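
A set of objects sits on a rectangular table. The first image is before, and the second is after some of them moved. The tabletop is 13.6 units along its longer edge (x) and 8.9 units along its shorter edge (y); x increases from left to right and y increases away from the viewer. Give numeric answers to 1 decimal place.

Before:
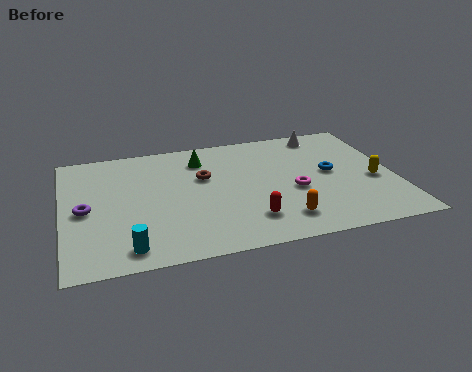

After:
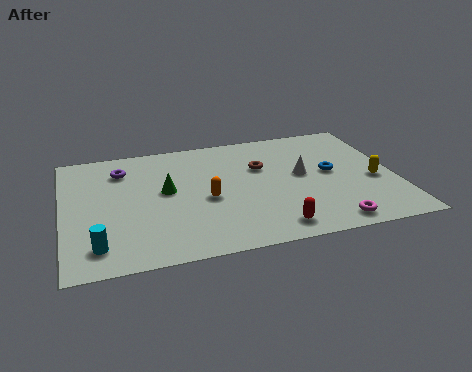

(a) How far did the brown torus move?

2.4

The brown torus moved from about (5.8, 5.6) to (8.2, 5.8), a distance of √(2.4² + 0.2²) ≈ 2.4.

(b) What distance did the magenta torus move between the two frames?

3.0

From (9.4, 3.7) to (10.6, 1.0), the magenta torus covered √(1.2² + 2.7²) ≈ 3.0 units.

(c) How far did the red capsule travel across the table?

1.2

The red capsule was near (7.4, 2.0) before and (8.3, 1.2) after, so it travelled √(0.9² + 0.8²) ≈ 1.2 units.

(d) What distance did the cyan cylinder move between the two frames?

1.3

From (2.5, 1.2) to (1.3, 1.6), the cyan cylinder covered √(1.2² + 0.4²) ≈ 1.3 units.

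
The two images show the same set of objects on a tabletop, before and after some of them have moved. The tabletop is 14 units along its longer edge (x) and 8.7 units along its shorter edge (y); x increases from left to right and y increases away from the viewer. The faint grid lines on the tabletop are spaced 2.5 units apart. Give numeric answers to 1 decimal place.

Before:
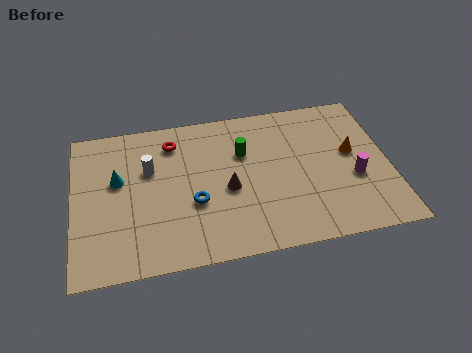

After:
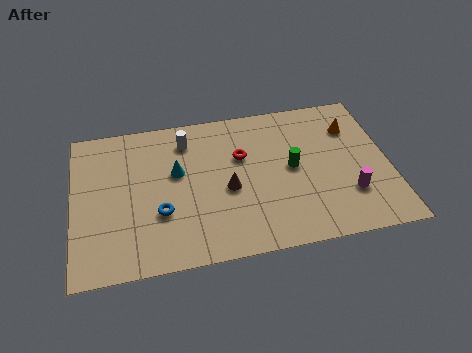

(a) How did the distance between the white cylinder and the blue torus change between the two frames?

+1.2

Before: roughly 3.0 units apart; after: 4.2. That's 1.2 units further apart.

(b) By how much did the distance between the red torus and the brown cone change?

-2.0

They were about 3.9 units apart before and 1.9 after — 2.0 units closer together.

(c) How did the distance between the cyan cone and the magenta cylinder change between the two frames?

-2.6

The distance was about 10.6 in the first image and 8.0 in the second, so they moved 2.6 units closer together.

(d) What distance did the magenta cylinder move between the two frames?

0.9

The magenta cylinder was near (12.4, 3.4) before and (12.1, 2.5) after, so it travelled √(0.3² + 0.9²) ≈ 0.9 units.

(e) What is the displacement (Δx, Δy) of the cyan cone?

(2.6, 0.0)

The cyan cone started near (2.0, 5.2) and ended near (4.6, 5.2).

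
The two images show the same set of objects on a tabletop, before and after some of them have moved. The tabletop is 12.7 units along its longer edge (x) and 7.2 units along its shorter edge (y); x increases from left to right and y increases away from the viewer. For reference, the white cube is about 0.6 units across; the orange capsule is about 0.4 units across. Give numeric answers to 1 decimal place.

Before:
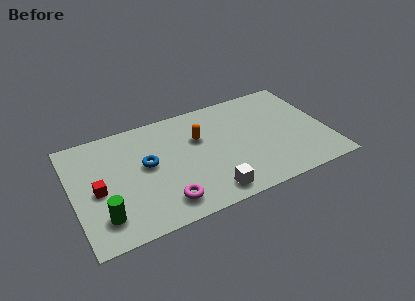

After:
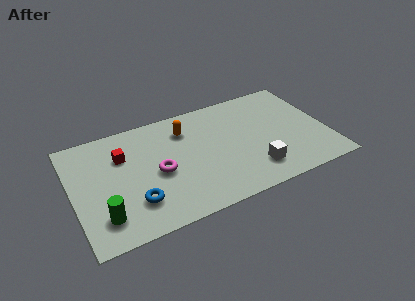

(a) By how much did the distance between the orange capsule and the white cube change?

+1.2

Before: roughly 3.7 units apart; after: 4.9. That's 1.2 units further apart.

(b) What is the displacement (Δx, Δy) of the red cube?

(1.4, 1.7)

From the two frames, the red cube sits at roughly (1.2, 3.3) before and (2.6, 5.0) after.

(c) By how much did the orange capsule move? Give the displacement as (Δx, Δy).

(-0.6, 0.8)

From the two frames, the orange capsule sits at roughly (6.4, 4.7) before and (5.8, 5.5) after.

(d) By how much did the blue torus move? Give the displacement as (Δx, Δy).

(-0.8, -2.1)

The blue torus started near (3.7, 4.0) and ended near (2.9, 1.9).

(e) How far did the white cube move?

2.4

From (6.5, 1.0) to (8.8, 1.6), the white cube covered √(2.3² + 0.6²) ≈ 2.4 units.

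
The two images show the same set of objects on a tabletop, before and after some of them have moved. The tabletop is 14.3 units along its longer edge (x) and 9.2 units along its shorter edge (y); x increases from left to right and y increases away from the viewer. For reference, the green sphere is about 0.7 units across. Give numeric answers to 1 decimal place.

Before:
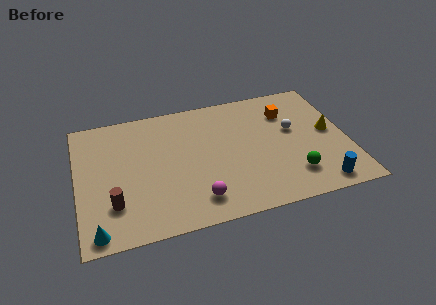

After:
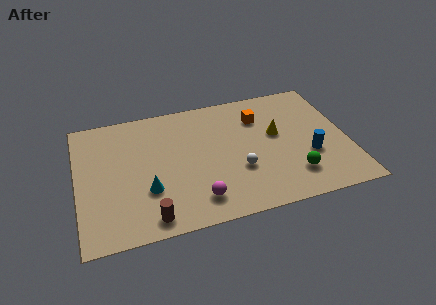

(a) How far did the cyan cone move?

3.4

From (0.9, 0.9) to (3.6, 3.0), the cyan cone covered √(2.7² + 2.1²) ≈ 3.4 units.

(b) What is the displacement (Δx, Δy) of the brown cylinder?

(1.8, -1.4)

The brown cylinder was at about (1.8, 2.5) and moved to about (3.6, 1.1).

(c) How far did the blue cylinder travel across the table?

2.2

The blue cylinder was near (12.5, 1.1) before and (12.2, 3.3) after, so it travelled √(0.3² + 2.2²) ≈ 2.2 units.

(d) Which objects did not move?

the green sphere and the magenta sphere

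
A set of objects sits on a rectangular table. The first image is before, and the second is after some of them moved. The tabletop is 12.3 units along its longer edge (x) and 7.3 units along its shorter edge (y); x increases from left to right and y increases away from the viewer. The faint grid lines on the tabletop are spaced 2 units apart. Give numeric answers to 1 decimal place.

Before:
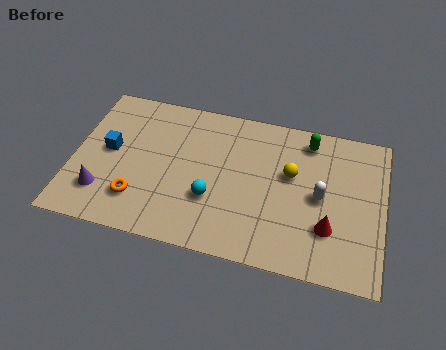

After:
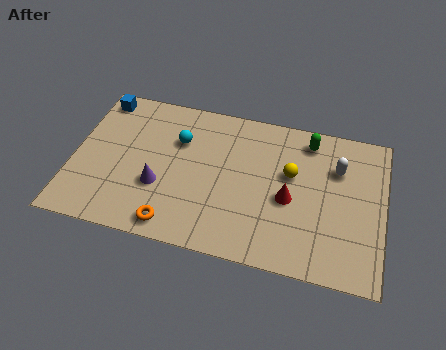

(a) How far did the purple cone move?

2.3

The purple cone was near (1.3, 1.8) before and (3.5, 2.6) after, so it travelled √(2.2² + 0.8²) ≈ 2.3 units.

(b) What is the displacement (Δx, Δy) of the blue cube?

(-0.6, 2.5)

The blue cube started near (1.4, 3.9) and ended near (0.8, 6.4).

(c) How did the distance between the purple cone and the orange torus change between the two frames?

+0.4

They were about 1.4 units apart before and 1.8 after — 0.4 units further apart.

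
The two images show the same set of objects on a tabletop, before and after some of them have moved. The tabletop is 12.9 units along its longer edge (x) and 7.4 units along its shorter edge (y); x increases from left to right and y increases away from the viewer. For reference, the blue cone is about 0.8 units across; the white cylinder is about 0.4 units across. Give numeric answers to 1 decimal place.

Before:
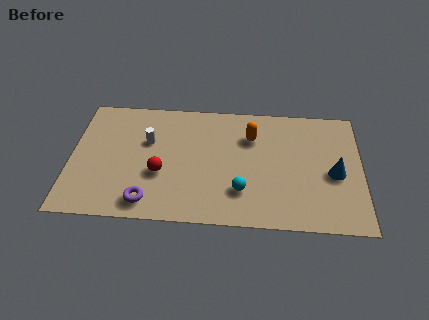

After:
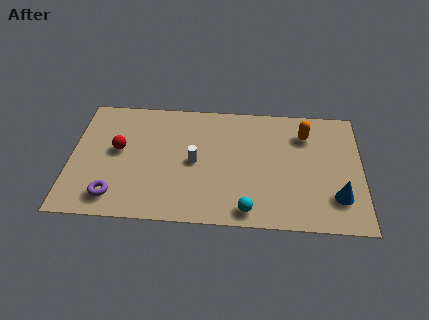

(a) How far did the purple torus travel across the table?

1.5

From (3.5, 1.1) to (2.0, 1.3), the purple torus covered √(1.5² + 0.2²) ≈ 1.5 units.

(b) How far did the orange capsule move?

2.4

The orange capsule was near (8.0, 5.3) before and (10.4, 5.6) after, so it travelled √(2.4² + 0.3²) ≈ 2.4 units.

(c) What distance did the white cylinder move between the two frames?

2.4

The white cylinder was near (3.4, 4.7) before and (5.5, 3.6) after, so it travelled √(2.1² + 1.1²) ≈ 2.4 units.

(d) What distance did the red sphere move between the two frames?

2.3

The red sphere moved from about (4.0, 2.8) to (2.1, 4.1), a distance of √(1.9² + 1.3²) ≈ 2.3.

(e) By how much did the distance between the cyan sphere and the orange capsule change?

+2.0

They were about 3.3 units apart before and 5.3 after — 2.0 units further apart.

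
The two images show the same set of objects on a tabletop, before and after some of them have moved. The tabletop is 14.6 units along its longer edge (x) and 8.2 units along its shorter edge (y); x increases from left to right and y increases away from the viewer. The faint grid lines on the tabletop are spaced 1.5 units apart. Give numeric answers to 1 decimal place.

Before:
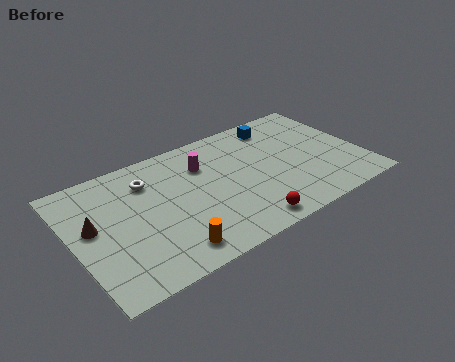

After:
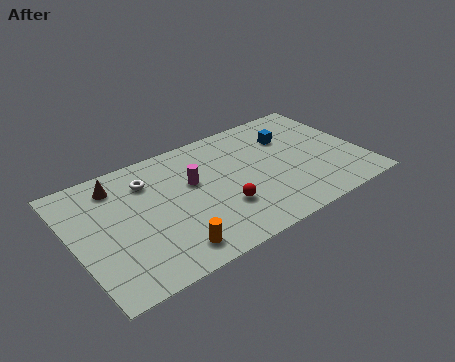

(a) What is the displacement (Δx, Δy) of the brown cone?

(1.5, 2.1)

The brown cone started near (1.0, 4.6) and ended near (2.5, 6.7).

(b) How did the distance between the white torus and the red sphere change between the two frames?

-1.8

The distance was about 6.6 in the first image and 4.8 in the second, so they moved 1.8 units closer together.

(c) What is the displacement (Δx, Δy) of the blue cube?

(0.4, -1.1)

The blue cube started near (10.9, 6.9) and ended near (11.3, 5.8).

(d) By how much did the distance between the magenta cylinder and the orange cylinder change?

-1.1

They were about 5.2 units apart before and 4.1 after — 1.1 units closer together.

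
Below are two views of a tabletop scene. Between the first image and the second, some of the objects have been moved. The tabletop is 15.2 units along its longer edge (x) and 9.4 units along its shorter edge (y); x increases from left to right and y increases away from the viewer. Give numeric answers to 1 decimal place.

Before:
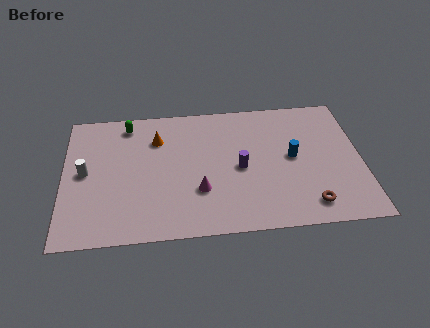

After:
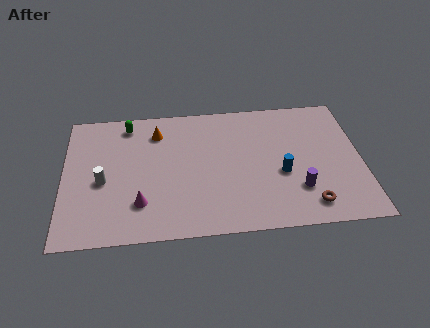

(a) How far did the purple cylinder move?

3.4

The purple cylinder moved from about (9.0, 4.4) to (11.9, 2.6), a distance of √(2.9² + 1.8²) ≈ 3.4.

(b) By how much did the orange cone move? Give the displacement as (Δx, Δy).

(0.0, 0.5)

The orange cone was at about (4.8, 6.9) and moved to about (4.8, 7.4).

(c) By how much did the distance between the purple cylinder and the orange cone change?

+3.7

They were about 4.9 units apart before and 8.6 after — 3.7 units further apart.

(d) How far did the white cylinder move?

1.1

From (1.1, 4.8) to (2.0, 4.1), the white cylinder covered √(0.9² + 0.7²) ≈ 1.1 units.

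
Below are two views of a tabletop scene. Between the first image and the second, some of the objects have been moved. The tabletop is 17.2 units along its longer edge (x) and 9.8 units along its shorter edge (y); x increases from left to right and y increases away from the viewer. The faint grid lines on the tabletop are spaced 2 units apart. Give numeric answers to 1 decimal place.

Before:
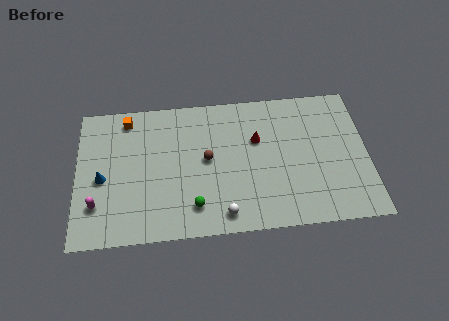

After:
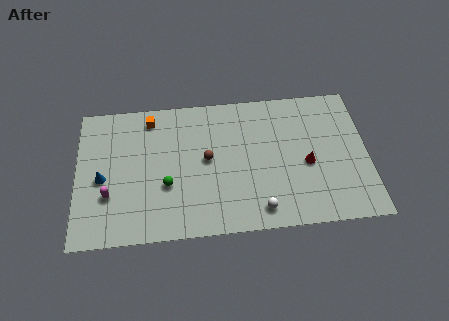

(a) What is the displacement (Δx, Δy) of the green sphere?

(-1.6, 1.6)

The green sphere was at about (6.9, 2.0) and moved to about (5.3, 3.6).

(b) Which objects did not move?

the brown sphere and the blue cone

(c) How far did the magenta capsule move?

0.9

From (1.2, 2.6) to (1.9, 3.2), the magenta capsule covered √(0.7² + 0.6²) ≈ 0.9 units.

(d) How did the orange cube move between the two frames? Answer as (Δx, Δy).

(1.4, -0.1)

From the two frames, the orange cube sits at roughly (3.0, 8.5) before and (4.4, 8.4) after.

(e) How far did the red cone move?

3.5

The red cone moved from about (10.7, 6.3) to (13.6, 4.3), a distance of √(2.9² + 2.0²) ≈ 3.5.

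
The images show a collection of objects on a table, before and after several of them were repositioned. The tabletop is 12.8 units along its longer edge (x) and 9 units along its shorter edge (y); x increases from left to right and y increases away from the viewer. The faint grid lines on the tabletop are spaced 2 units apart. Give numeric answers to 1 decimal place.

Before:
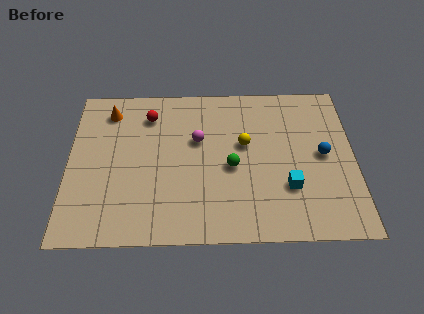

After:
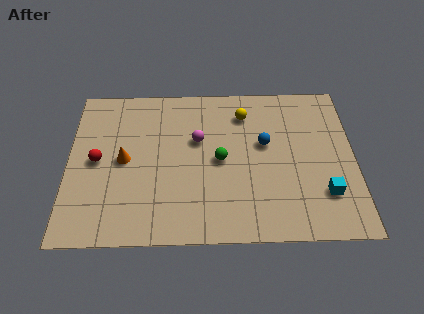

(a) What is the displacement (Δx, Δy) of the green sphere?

(-0.5, 0.4)

From the two frames, the green sphere sits at roughly (7.3, 4.0) before and (6.8, 4.4) after.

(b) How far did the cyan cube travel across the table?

1.6

From (9.8, 2.8) to (11.4, 2.4), the cyan cube covered √(1.6² + 0.4²) ≈ 1.6 units.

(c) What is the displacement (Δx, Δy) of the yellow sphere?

(0.0, 1.8)

From the two frames, the yellow sphere sits at roughly (7.9, 5.3) before and (7.9, 7.1) after.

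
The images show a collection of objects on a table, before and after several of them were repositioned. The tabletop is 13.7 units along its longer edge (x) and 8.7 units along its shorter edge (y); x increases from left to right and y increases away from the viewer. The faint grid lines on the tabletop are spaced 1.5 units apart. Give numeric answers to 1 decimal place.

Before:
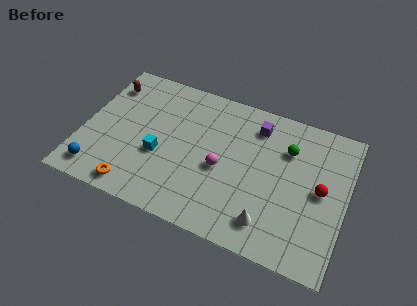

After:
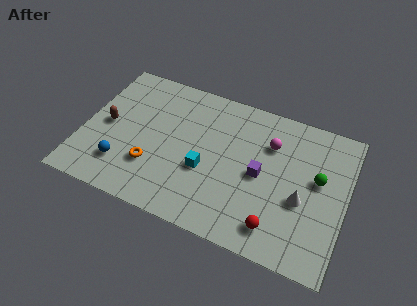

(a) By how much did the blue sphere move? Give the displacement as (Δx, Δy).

(1.2, 0.8)

The blue sphere started near (1.1, 1.3) and ended near (2.3, 2.1).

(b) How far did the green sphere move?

2.1

The green sphere was near (10.5, 6.2) before and (12.2, 5.0) after, so it travelled √(1.7² + 1.2²) ≈ 2.1 units.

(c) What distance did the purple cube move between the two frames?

2.8

The purple cube moved from about (8.8, 7.0) to (9.3, 4.2), a distance of √(0.5² + 2.8²) ≈ 2.8.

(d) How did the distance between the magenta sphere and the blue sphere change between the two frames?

+1.7

They were about 6.7 units apart before and 8.4 after — 1.7 units further apart.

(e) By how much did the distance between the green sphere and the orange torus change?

-0.3

The distance was about 9.0 in the first image and 8.7 in the second, so they moved 0.3 units closer together.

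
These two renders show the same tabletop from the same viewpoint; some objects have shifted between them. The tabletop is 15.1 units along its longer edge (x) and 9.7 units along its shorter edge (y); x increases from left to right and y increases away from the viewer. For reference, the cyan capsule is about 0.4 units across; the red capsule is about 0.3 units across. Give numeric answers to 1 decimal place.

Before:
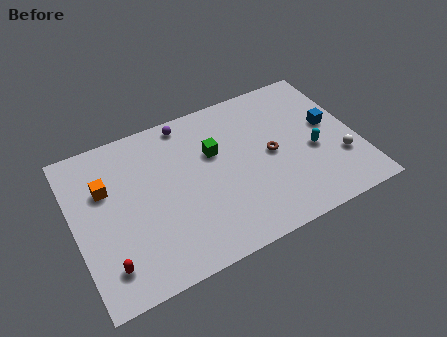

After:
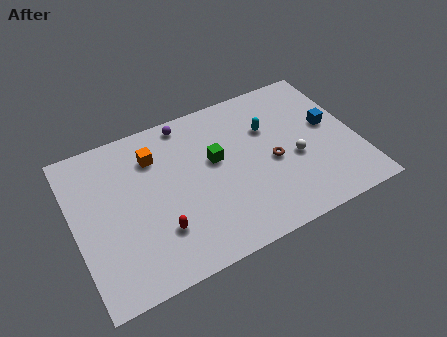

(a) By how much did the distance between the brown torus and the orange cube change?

-2.1

Before: roughly 8.8 units apart; after: 6.7. That's 2.1 units closer together.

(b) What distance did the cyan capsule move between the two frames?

3.2

The cyan capsule was near (12.7, 4.1) before and (10.6, 6.5) after, so it travelled √(2.1² + 2.4²) ≈ 3.2 units.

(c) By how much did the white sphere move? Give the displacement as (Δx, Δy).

(-2.3, 1.0)

The white sphere was at about (14.0, 3.0) and moved to about (11.7, 4.0).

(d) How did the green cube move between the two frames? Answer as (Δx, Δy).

(0.0, -0.5)

From the two frames, the green cube sits at roughly (7.6, 6.2) before and (7.6, 5.7) after.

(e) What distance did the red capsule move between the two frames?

2.9

The red capsule was near (1.4, 1.9) before and (4.2, 2.7) after, so it travelled √(2.8² + 0.8²) ≈ 2.9 units.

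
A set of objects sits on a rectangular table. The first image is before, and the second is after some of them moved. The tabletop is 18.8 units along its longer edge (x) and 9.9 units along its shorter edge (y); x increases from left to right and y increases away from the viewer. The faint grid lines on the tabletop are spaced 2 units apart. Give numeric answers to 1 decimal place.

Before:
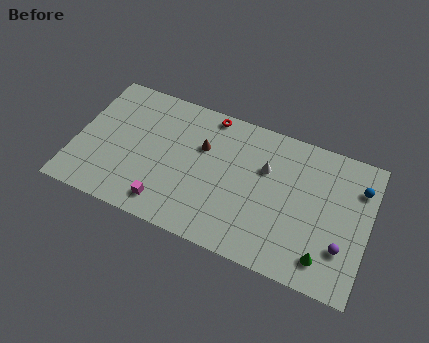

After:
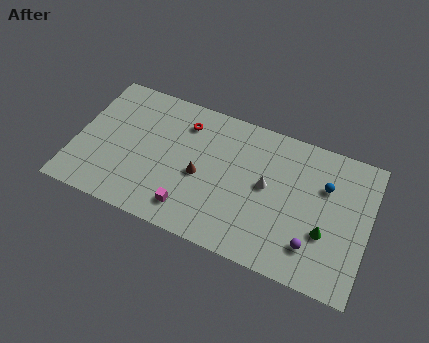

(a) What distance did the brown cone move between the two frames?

2.1

The brown cone moved from about (8.0, 6.5) to (8.1, 4.4), a distance of √(0.1² + 2.1²) ≈ 2.1.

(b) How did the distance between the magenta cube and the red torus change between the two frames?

-1.6

The distance was about 7.7 in the first image and 6.1 in the second, so they moved 1.6 units closer together.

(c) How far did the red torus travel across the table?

1.9

The red torus was near (8.2, 9.0) before and (6.7, 7.8) after, so it travelled √(1.5² + 1.2²) ≈ 1.9 units.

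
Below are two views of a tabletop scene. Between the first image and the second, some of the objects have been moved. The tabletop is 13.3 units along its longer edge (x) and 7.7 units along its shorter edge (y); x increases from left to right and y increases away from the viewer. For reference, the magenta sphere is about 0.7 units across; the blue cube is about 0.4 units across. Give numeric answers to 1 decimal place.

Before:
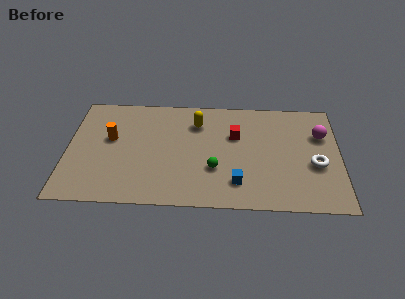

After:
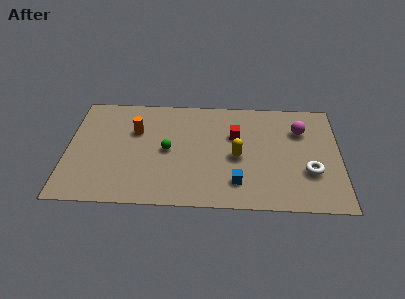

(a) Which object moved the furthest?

the yellow capsule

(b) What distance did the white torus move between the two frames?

0.6

The white torus moved from about (12.1, 3.1) to (11.8, 2.6), a distance of √(0.3² + 0.5²) ≈ 0.6.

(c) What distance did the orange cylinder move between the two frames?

1.3

The orange cylinder was near (2.1, 4.5) before and (3.3, 5.1) after, so it travelled √(1.2² + 0.6²) ≈ 1.3 units.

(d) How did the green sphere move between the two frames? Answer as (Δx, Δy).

(-2.3, 1.2)

The green sphere was at about (7.2, 2.6) and moved to about (4.9, 3.8).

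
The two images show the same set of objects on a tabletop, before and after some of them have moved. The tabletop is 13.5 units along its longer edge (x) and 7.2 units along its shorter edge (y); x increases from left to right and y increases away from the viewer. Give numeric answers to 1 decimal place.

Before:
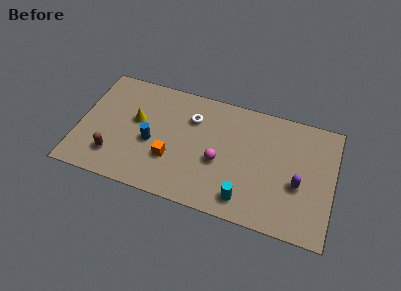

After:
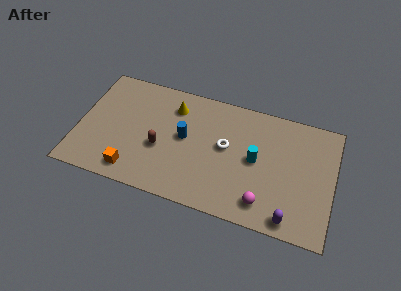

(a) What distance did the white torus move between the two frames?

2.2

From (5.9, 5.2) to (7.8, 4.0), the white torus covered √(1.9² + 1.2²) ≈ 2.2 units.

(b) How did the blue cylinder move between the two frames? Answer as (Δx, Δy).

(1.7, 0.8)

The blue cylinder started near (3.9, 3.1) and ended near (5.6, 3.9).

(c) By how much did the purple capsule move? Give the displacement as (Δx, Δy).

(-0.3, -2.1)

The purple capsule started near (11.7, 2.9) and ended near (11.4, 0.8).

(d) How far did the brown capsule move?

2.7

The brown capsule was near (2.0, 1.7) before and (4.4, 2.9) after, so it travelled √(2.4² + 1.2²) ≈ 2.7 units.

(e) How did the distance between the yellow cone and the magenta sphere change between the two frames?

+2.0

Before: roughly 4.7 units apart; after: 6.7. That's 2.0 units further apart.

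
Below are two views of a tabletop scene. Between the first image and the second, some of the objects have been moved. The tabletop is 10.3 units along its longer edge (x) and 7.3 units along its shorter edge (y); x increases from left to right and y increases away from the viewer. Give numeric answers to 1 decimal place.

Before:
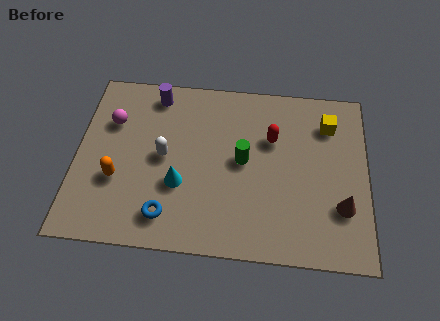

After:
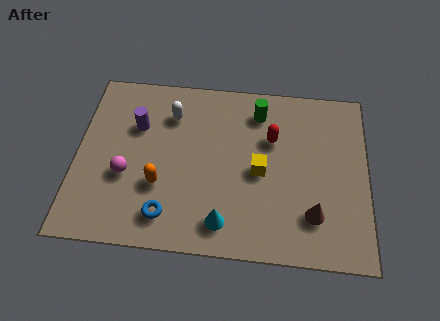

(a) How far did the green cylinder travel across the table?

2.2

The green cylinder was near (5.9, 3.8) before and (6.4, 5.9) after, so it travelled √(0.5² + 2.1²) ≈ 2.2 units.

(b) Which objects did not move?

the red capsule and the blue torus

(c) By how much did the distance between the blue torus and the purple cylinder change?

-1.2

The distance was about 5.0 in the first image and 3.8 in the second, so they moved 1.2 units closer together.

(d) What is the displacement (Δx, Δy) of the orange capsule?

(1.5, -0.1)

The orange capsule started near (1.5, 2.6) and ended near (3.0, 2.5).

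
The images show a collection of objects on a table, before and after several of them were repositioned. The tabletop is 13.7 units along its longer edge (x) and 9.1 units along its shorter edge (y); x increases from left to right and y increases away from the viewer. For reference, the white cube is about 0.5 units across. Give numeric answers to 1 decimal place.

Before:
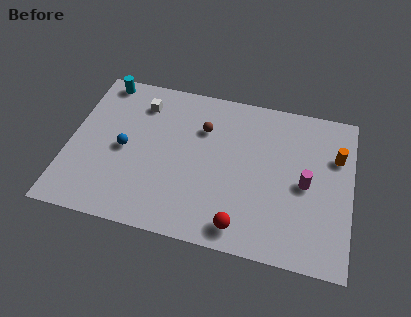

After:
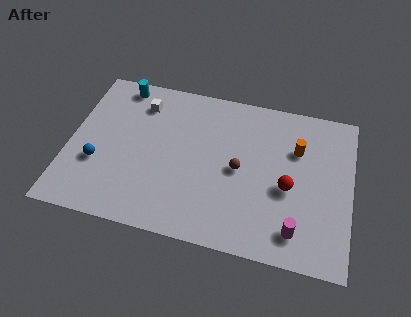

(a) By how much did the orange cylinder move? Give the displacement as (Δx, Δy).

(-1.9, 0.0)

The orange cylinder was at about (12.9, 6.2) and moved to about (11.0, 6.2).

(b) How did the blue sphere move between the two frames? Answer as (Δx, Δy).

(-1.2, -1.1)

From the two frames, the blue sphere sits at roughly (2.7, 4.3) before and (1.5, 3.2) after.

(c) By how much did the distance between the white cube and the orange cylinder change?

-1.9

They were about 9.7 units apart before and 7.8 after — 1.9 units closer together.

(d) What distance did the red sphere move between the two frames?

3.4

The red sphere moved from about (8.6, 1.2) to (10.7, 3.9), a distance of √(2.1² + 2.7²) ≈ 3.4.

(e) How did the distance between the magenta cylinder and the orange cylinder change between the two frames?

+2.2

They were about 2.4 units apart before and 4.6 after — 2.2 units further apart.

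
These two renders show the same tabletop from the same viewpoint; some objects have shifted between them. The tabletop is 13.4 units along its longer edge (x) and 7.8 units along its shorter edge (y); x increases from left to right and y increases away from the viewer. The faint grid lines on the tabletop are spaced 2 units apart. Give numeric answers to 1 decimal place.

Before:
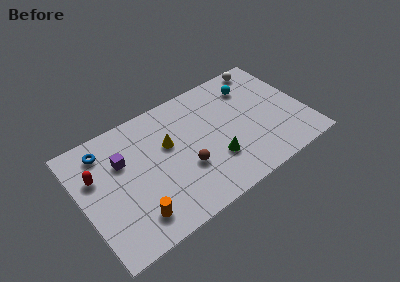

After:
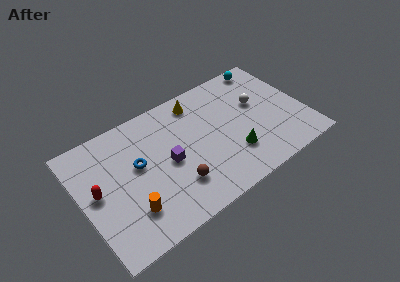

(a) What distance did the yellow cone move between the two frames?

2.8

The yellow cone was near (5.3, 4.8) before and (7.4, 6.6) after, so it travelled √(2.1² + 1.8²) ≈ 2.8 units.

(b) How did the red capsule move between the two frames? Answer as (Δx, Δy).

(-0.1, -1.0)

From the two frames, the red capsule sits at roughly (1.0, 5.1) before and (0.9, 4.1) after.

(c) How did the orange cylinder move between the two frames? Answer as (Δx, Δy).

(-0.2, 0.5)

The orange cylinder was at about (2.7, 1.5) and moved to about (2.5, 2.0).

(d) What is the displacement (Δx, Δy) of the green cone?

(1.1, -0.2)

The green cone was at about (7.7, 2.4) and moved to about (8.8, 2.2).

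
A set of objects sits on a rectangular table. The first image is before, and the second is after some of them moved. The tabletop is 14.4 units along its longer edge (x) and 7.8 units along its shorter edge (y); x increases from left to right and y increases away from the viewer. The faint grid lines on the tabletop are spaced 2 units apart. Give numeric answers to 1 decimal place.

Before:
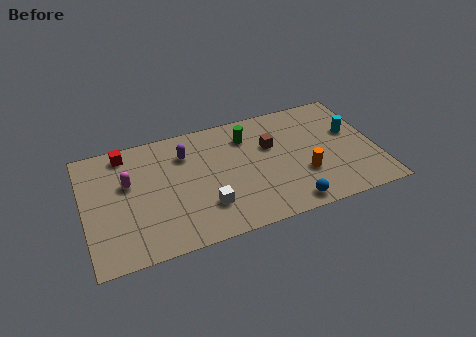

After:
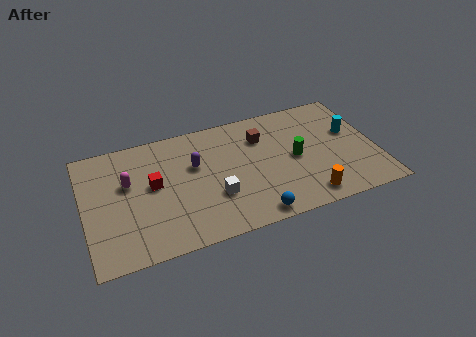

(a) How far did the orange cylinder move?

1.5

From (10.7, 2.6) to (10.7, 1.1), the orange cylinder covered √(0.0² + 1.5²) ≈ 1.5 units.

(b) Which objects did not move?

the cyan cylinder and the magenta capsule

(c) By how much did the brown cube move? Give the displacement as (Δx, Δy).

(-0.4, 0.7)

From the two frames, the brown cube sits at roughly (9.3, 5.0) before and (8.9, 5.7) after.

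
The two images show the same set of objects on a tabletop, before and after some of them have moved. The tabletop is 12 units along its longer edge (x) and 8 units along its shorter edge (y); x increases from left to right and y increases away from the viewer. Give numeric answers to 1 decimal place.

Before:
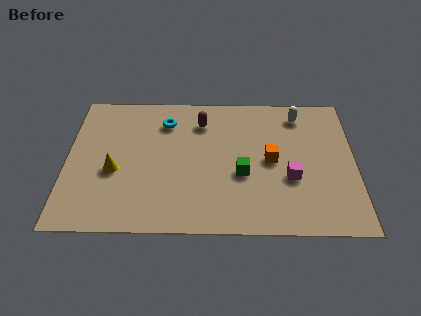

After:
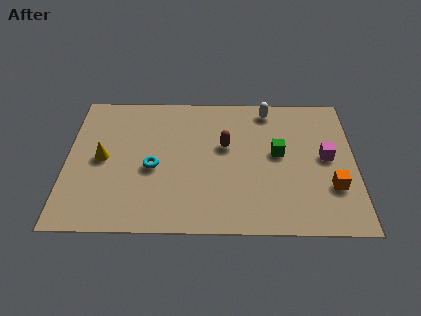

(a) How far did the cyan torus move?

2.7

From (4.1, 6.2) to (3.6, 3.5), the cyan torus covered √(0.5² + 2.7²) ≈ 2.7 units.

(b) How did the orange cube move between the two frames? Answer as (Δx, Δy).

(2.5, -1.5)

The orange cube was at about (8.5, 4.0) and moved to about (11.0, 2.5).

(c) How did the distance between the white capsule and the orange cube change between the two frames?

+2.2

The distance was about 3.0 in the first image and 5.2 in the second, so they moved 2.2 units further apart.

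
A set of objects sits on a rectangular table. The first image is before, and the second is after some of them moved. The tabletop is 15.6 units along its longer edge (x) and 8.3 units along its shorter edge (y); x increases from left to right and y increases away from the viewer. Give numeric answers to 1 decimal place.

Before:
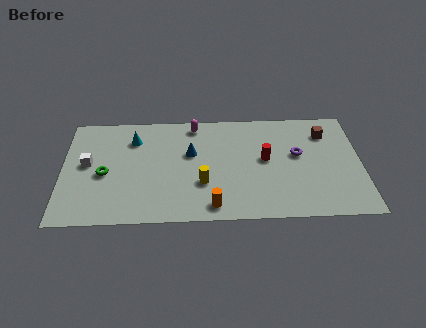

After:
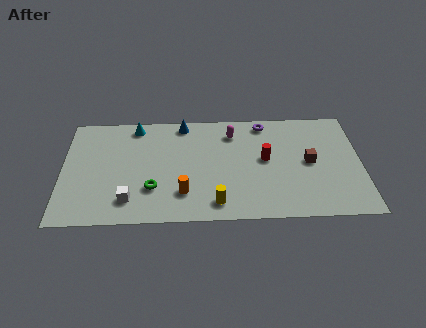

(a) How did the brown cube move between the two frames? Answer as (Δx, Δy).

(-0.9, -2.2)

From the two frames, the brown cube sits at roughly (13.8, 6.4) before and (12.9, 4.2) after.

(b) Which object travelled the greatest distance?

the white cube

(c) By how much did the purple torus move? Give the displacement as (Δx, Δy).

(-1.7, 2.5)

The purple torus started near (12.3, 4.8) and ended near (10.6, 7.3).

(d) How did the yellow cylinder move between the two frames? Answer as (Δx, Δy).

(0.7, -1.5)

The yellow cylinder was at about (7.3, 2.8) and moved to about (8.0, 1.3).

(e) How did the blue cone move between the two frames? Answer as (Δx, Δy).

(-0.4, 2.3)

The blue cone was at about (6.7, 5.1) and moved to about (6.3, 7.4).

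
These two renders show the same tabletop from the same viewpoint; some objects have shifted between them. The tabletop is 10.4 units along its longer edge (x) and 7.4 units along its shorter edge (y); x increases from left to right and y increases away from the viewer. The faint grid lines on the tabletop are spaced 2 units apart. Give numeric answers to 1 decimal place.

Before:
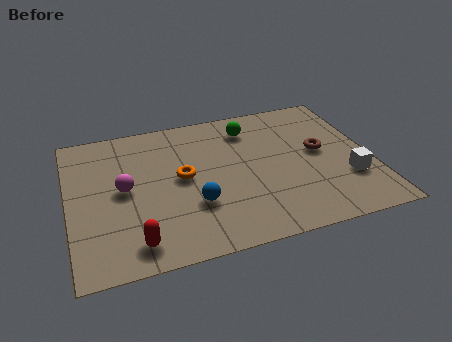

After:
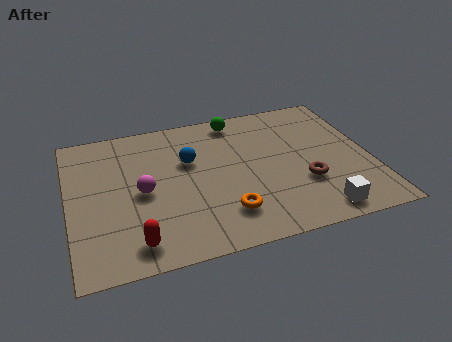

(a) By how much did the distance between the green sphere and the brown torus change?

+1.5

They were about 3.0 units apart before and 4.5 after — 1.5 units further apart.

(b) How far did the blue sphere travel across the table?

2.3

From (4.2, 2.4) to (4.2, 4.7), the blue sphere covered √(0.0² + 2.3²) ≈ 2.3 units.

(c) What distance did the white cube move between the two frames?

1.8

The white cube moved from about (9.5, 2.3) to (8.3, 0.9), a distance of √(1.2² + 1.4²) ≈ 1.8.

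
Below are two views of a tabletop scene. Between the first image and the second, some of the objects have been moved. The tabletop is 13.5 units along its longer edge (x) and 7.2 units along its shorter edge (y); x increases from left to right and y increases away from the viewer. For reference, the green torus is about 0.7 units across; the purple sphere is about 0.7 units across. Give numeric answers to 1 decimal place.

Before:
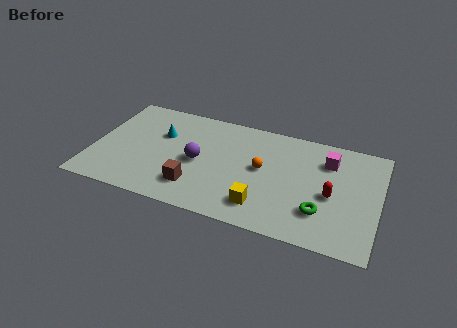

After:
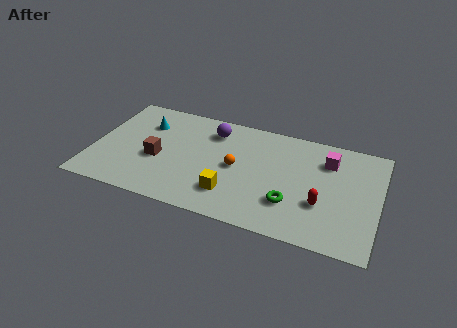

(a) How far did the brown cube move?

2.3

From (5.0, 1.7) to (3.1, 3.0), the brown cube covered √(1.9² + 1.3²) ≈ 2.3 units.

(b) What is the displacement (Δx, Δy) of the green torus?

(-1.4, 0.1)

The green torus was at about (10.9, 2.0) and moved to about (9.5, 2.1).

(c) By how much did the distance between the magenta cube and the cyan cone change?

+0.8

The distance was about 7.9 in the first image and 8.7 in the second, so they moved 0.8 units further apart.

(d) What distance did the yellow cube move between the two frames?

1.5

The yellow cube was near (8.2, 1.5) before and (6.7, 1.8) after, so it travelled √(1.5² + 0.3²) ≈ 1.5 units.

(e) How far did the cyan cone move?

0.9

The cyan cone was near (3.1, 4.7) before and (2.3, 5.2) after, so it travelled √(0.8² + 0.5²) ≈ 0.9 units.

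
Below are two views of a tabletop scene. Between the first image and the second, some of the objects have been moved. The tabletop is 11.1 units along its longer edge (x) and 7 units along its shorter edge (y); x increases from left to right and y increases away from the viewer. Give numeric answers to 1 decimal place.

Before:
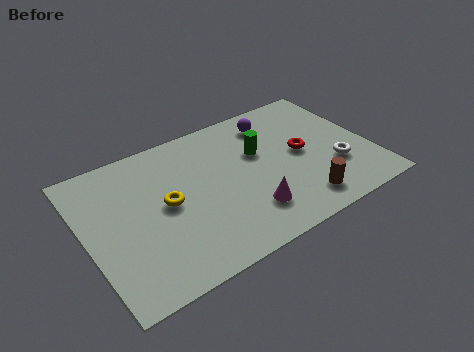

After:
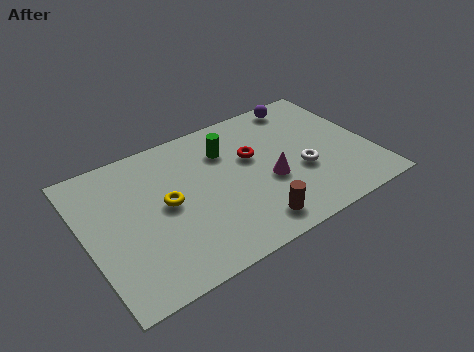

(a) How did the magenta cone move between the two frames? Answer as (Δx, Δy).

(1.0, 1.1)

The magenta cone was at about (6.0, 1.7) and moved to about (7.0, 2.8).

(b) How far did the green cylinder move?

1.4

The green cylinder moved from about (6.9, 4.4) to (5.7, 5.1), a distance of √(1.2² + 0.7²) ≈ 1.4.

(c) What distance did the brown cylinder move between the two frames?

2.0

From (8.0, 1.2) to (6.0, 1.1), the brown cylinder covered √(2.0² + 0.1²) ≈ 2.0 units.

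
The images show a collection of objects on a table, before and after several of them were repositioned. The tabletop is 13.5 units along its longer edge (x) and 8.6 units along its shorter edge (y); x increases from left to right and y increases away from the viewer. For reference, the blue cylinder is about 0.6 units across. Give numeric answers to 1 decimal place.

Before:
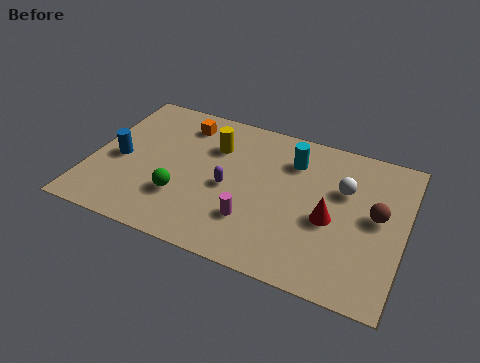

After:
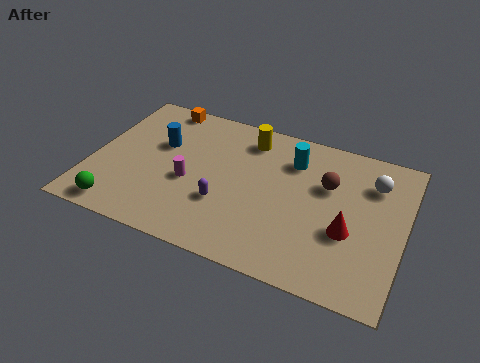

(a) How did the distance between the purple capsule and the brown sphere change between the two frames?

-1.3

Before: roughly 6.3 units apart; after: 5.0. That's 1.3 units closer together.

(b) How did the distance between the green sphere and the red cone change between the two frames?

+3.5

Before: roughly 6.4 units apart; after: 9.9. That's 3.5 units further apart.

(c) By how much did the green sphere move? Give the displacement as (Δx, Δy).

(-2.5, -1.6)

The green sphere started near (4.1, 2.6) and ended near (1.6, 1.0).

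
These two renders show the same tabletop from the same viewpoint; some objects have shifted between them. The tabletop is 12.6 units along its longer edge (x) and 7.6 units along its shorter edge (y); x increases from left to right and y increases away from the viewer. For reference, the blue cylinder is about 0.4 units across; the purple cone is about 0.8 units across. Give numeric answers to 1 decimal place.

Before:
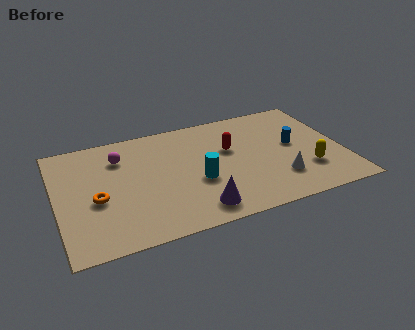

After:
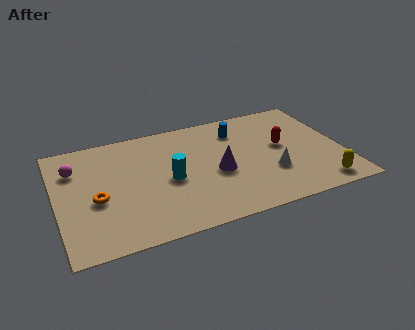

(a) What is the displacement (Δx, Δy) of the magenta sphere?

(-2.0, -0.2)

The magenta sphere started near (2.9, 5.7) and ended near (0.9, 5.5).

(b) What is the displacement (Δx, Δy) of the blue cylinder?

(-2.3, 1.8)

The blue cylinder was at about (10.5, 4.1) and moved to about (8.2, 5.9).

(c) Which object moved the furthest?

the blue cylinder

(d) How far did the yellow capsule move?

1.3

The yellow capsule was near (10.9, 2.2) before and (11.3, 1.0) after, so it travelled √(0.4² + 1.2²) ≈ 1.3 units.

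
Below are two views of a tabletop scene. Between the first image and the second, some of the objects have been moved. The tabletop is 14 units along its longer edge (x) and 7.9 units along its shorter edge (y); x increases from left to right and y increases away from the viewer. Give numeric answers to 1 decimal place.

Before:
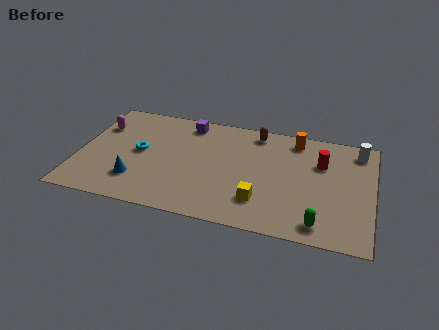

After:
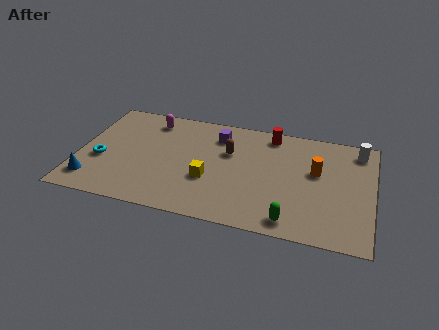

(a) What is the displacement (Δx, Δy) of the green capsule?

(-1.3, -0.1)

From the two frames, the green capsule sits at roughly (11.6, 1.1) before and (10.3, 1.0) after.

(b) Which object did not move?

the white cylinder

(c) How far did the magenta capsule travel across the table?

2.6

The magenta capsule was near (0.8, 5.6) before and (3.2, 6.6) after, so it travelled √(2.4² + 1.0²) ≈ 2.6 units.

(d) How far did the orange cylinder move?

2.4

From (10.2, 6.8) to (11.3, 4.7), the orange cylinder covered √(1.1² + 2.1²) ≈ 2.4 units.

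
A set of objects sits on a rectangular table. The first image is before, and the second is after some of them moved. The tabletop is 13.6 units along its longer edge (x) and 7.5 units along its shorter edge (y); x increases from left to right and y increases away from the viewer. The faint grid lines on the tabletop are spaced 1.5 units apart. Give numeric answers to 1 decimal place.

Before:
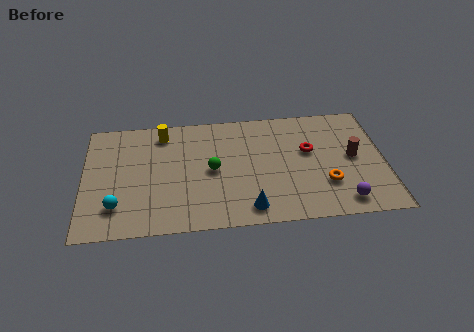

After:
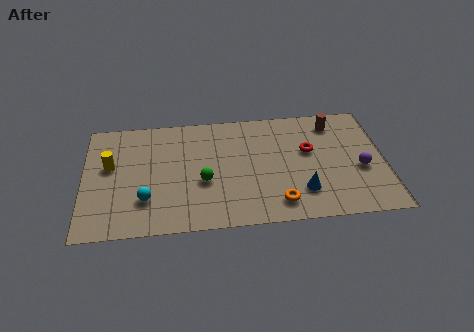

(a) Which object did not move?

the red torus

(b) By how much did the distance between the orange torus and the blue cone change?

-2.4

They were about 3.7 units apart before and 1.3 after — 2.4 units closer together.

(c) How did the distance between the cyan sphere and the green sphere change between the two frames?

-1.9

Before: roughly 4.7 units apart; after: 2.8. That's 1.9 units closer together.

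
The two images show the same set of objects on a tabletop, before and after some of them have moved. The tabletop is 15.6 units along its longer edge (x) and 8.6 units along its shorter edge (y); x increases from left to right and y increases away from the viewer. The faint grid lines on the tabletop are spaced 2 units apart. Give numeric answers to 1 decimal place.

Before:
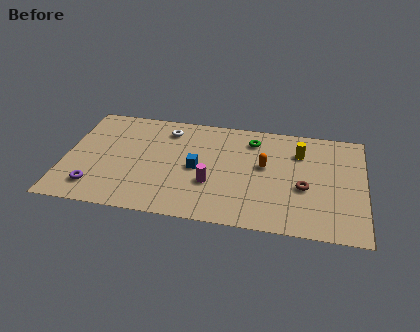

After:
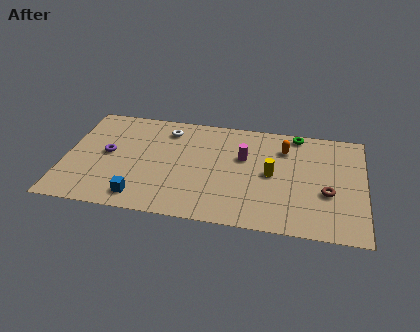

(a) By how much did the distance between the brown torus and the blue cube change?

+4.2

They were about 5.6 units apart before and 9.8 after — 4.2 units further apart.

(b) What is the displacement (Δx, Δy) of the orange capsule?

(1.0, 1.6)

The orange capsule was at about (10.4, 4.9) and moved to about (11.4, 6.5).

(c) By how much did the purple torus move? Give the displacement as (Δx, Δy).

(0.5, 2.8)

The purple torus was at about (1.7, 1.7) and moved to about (2.2, 4.5).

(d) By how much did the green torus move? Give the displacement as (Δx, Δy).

(2.3, 0.9)

From the two frames, the green torus sits at roughly (9.7, 6.9) before and (12.0, 7.8) after.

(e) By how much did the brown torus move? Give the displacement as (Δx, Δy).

(1.2, -0.2)

The brown torus started near (12.5, 3.5) and ended near (13.7, 3.3).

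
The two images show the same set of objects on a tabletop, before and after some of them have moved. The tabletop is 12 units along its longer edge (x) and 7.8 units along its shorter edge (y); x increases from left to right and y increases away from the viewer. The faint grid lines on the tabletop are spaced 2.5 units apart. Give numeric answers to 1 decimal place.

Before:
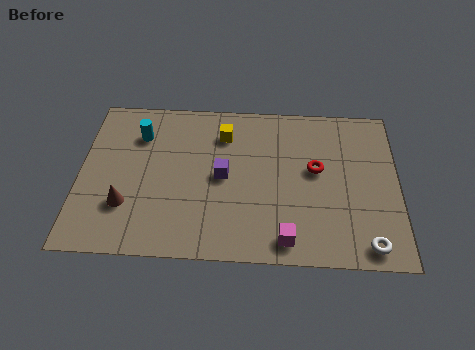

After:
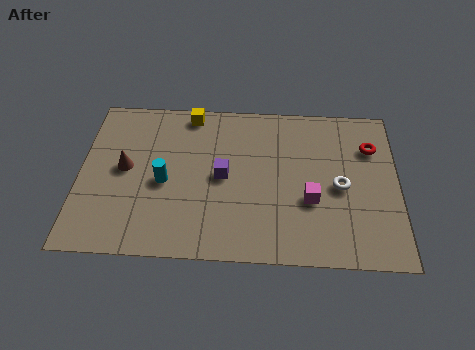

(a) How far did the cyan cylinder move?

2.5

From (2.2, 5.8) to (3.2, 3.5), the cyan cylinder covered √(1.0² + 2.3²) ≈ 2.5 units.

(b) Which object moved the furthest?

the white torus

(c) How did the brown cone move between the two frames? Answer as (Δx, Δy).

(-0.1, 1.8)

The brown cone started near (1.8, 2.3) and ended near (1.7, 4.1).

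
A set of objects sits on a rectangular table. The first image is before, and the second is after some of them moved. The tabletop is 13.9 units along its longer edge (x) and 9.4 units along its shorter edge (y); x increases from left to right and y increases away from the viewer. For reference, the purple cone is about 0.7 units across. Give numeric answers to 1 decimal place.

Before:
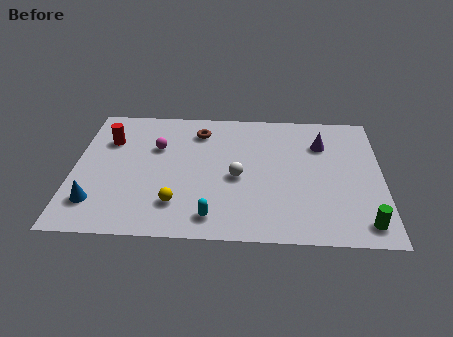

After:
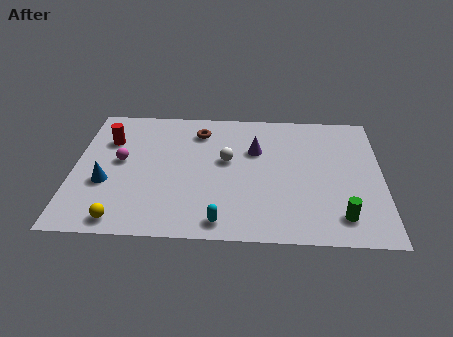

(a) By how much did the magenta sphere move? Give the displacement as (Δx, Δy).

(-1.6, -1.1)

From the two frames, the magenta sphere sits at roughly (3.7, 6.2) before and (2.1, 5.1) after.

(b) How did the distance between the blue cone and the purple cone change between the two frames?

-3.9

Before: roughly 11.1 units apart; after: 7.2. That's 3.9 units closer together.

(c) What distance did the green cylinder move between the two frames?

1.1

The green cylinder moved from about (13.0, 1.3) to (12.0, 1.7), a distance of √(1.0² + 0.4²) ≈ 1.1.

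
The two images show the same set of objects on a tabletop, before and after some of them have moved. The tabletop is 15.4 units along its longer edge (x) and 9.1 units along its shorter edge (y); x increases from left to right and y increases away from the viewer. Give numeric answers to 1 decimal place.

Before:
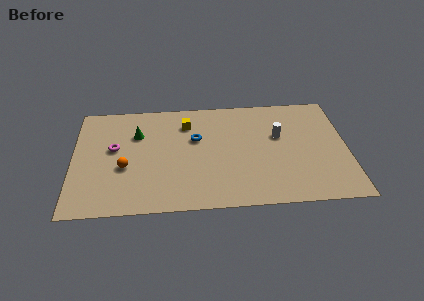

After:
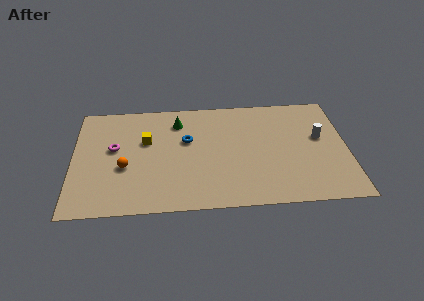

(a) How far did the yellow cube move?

2.6

The yellow cube moved from about (6.4, 7.0) to (4.1, 5.7), a distance of √(2.3² + 1.3²) ≈ 2.6.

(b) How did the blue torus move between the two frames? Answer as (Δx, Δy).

(-0.5, -0.1)

From the two frames, the blue torus sits at roughly (6.9, 5.7) before and (6.4, 5.6) after.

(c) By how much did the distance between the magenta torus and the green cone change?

+2.4

They were about 1.7 units apart before and 4.1 after — 2.4 units further apart.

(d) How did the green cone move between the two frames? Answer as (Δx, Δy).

(2.3, 0.9)

From the two frames, the green cone sits at roughly (3.6, 6.3) before and (5.9, 7.2) after.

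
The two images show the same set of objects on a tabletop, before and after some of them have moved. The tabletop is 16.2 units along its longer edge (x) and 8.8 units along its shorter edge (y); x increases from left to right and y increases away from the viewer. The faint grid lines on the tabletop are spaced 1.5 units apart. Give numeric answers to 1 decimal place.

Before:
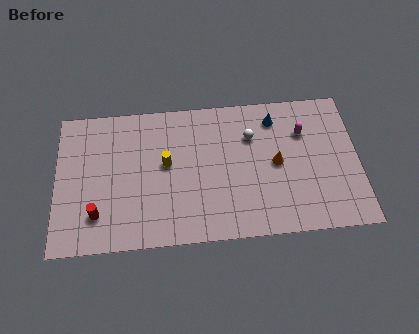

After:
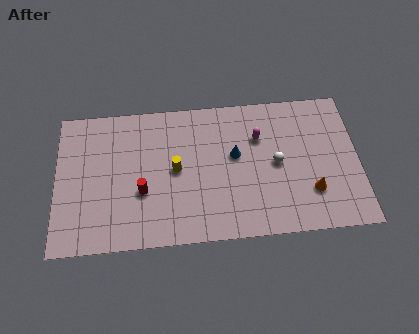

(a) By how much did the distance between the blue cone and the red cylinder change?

-5.6

They were about 10.9 units apart before and 5.3 after — 5.6 units closer together.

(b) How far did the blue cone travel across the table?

3.0

The blue cone was near (11.8, 7.2) before and (9.6, 5.1) after, so it travelled √(2.2² + 2.1²) ≈ 3.0 units.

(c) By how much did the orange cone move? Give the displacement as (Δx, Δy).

(1.8, -1.9)

From the two frames, the orange cone sits at roughly (11.8, 4.4) before and (13.6, 2.5) after.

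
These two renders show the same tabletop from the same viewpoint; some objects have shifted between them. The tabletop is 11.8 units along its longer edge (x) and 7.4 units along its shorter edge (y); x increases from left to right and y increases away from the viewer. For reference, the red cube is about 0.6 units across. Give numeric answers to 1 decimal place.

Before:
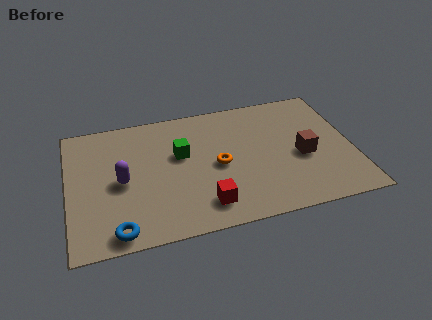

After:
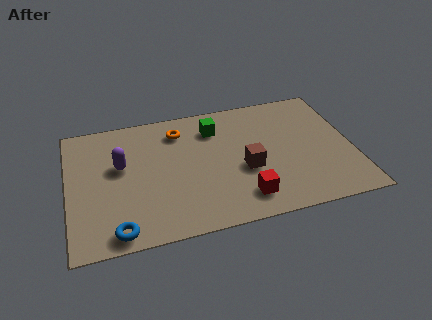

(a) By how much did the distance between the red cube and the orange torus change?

+2.9

Before: roughly 2.2 units apart; after: 5.1. That's 2.9 units further apart.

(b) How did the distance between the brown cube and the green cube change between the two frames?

-2.3

They were about 5.2 units apart before and 2.9 after — 2.3 units closer together.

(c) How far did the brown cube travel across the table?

2.4

From (9.7, 3.2) to (7.3, 3.0), the brown cube covered √(2.4² + 0.2²) ≈ 2.4 units.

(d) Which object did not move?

the blue torus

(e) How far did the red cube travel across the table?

1.6

The red cube moved from about (5.5, 1.4) to (7.1, 1.4), a distance of √(1.6² + 0.0²) ≈ 1.6.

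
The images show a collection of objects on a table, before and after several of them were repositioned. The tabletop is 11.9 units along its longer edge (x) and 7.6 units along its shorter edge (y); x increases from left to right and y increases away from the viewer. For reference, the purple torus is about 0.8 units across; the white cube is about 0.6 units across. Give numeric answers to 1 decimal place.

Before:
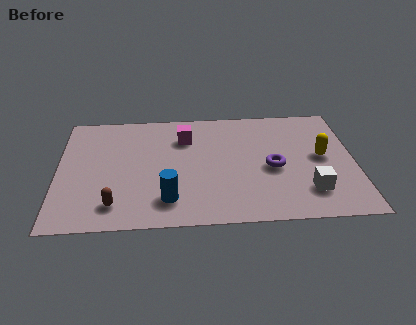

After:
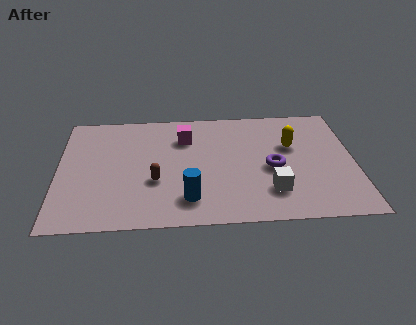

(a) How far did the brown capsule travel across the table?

2.1

The brown capsule was near (2.3, 1.4) before and (3.9, 2.8) after, so it travelled √(1.6² + 1.4²) ≈ 2.1 units.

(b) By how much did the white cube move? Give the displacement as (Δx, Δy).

(-1.5, 0.1)

The white cube was at about (10.0, 1.8) and moved to about (8.5, 1.9).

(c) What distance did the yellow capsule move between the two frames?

1.4

From (10.6, 4.0) to (9.4, 4.8), the yellow capsule covered √(1.2² + 0.8²) ≈ 1.4 units.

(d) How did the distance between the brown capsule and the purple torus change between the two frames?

-1.9

They were about 6.6 units apart before and 4.7 after — 1.9 units closer together.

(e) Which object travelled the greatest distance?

the brown capsule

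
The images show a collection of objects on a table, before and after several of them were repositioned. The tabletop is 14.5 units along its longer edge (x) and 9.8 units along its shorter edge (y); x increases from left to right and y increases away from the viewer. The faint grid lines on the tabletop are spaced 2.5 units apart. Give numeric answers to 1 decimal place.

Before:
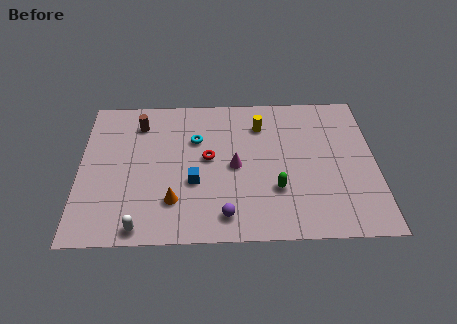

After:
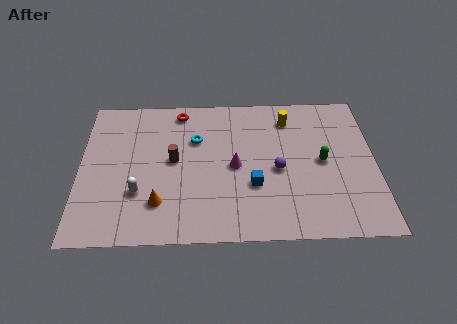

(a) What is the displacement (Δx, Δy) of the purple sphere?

(2.6, 2.9)

The purple sphere started near (7.1, 1.5) and ended near (9.7, 4.4).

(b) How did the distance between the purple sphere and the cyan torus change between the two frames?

-0.7

The distance was about 5.3 in the first image and 4.6 in the second, so they moved 0.7 units closer together.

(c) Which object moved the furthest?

the purple sphere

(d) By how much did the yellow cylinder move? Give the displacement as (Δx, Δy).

(1.4, 0.4)

The yellow cylinder was at about (8.9, 7.5) and moved to about (10.3, 7.9).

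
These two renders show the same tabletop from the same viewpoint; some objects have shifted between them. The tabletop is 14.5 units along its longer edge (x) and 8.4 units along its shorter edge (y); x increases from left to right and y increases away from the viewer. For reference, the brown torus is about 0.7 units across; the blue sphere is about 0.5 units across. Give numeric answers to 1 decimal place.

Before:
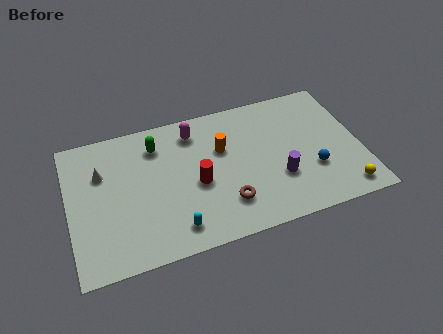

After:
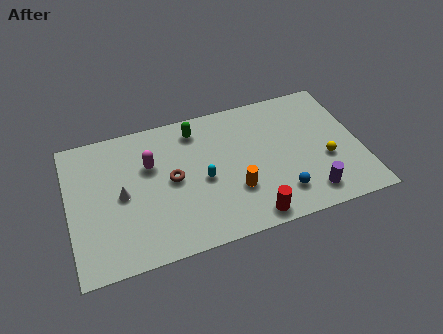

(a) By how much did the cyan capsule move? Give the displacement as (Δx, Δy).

(1.6, 2.4)

From the two frames, the cyan capsule sits at roughly (5.0, 1.4) before and (6.6, 3.8) after.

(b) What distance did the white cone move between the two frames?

1.8

From (1.7, 5.7) to (2.6, 4.1), the white cone covered √(0.9² + 1.6²) ≈ 1.8 units.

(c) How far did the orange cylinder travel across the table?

2.7

The orange cylinder was near (7.7, 5.4) before and (8.1, 2.7) after, so it travelled √(0.4² + 2.7²) ≈ 2.7 units.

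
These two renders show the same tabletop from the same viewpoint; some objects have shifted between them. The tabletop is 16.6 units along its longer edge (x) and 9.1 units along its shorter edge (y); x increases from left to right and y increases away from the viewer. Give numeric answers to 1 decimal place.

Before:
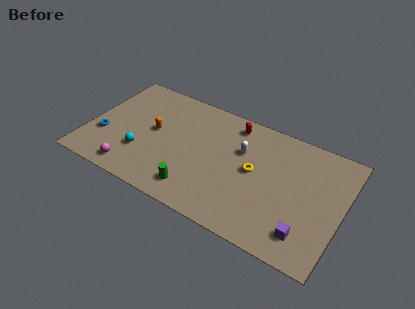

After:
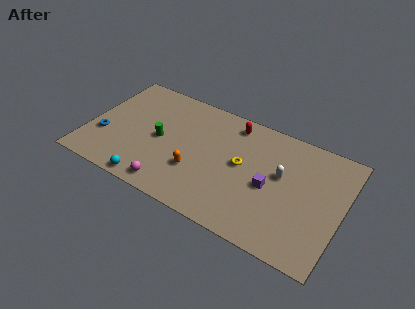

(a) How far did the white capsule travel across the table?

2.8

The white capsule moved from about (9.9, 6.0) to (12.6, 5.3), a distance of √(2.7² + 0.7²) ≈ 2.8.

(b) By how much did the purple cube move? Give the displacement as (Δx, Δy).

(-2.6, 2.3)

The purple cube started near (14.6, 1.8) and ended near (12.0, 4.1).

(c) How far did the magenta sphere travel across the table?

2.6

The magenta sphere was near (3.3, 1.2) before and (5.9, 1.1) after, so it travelled √(2.6² + 0.1²) ≈ 2.6 units.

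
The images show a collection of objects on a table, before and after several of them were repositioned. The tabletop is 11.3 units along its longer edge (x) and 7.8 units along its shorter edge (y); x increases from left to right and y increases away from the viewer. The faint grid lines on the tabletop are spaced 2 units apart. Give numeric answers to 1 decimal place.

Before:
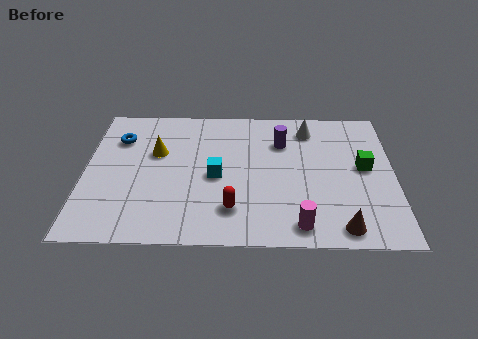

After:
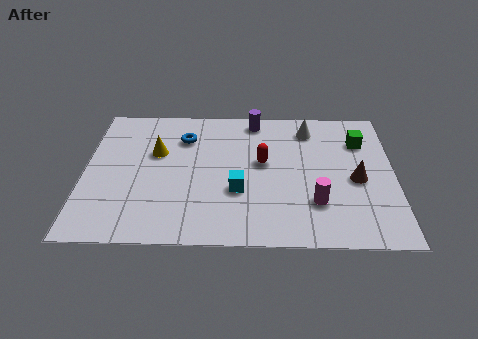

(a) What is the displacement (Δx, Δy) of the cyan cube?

(0.8, -0.8)

The cyan cube was at about (4.8, 3.6) and moved to about (5.6, 2.8).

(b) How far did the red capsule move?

2.8

The red capsule was near (5.4, 1.8) before and (6.5, 4.4) after, so it travelled √(1.1² + 2.6²) ≈ 2.8 units.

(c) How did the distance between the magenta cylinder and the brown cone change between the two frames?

+0.5

The distance was about 1.5 in the first image and 2.0 in the second, so they moved 0.5 units further apart.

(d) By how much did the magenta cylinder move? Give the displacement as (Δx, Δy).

(0.6, 1.2)

From the two frames, the magenta cylinder sits at roughly (7.8, 1.0) before and (8.4, 2.2) after.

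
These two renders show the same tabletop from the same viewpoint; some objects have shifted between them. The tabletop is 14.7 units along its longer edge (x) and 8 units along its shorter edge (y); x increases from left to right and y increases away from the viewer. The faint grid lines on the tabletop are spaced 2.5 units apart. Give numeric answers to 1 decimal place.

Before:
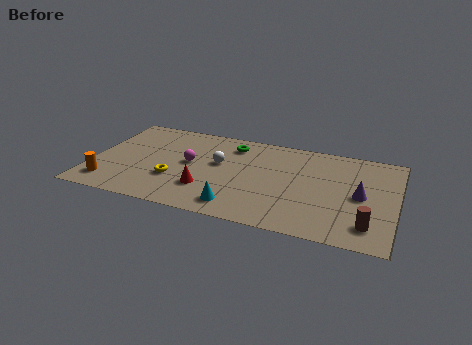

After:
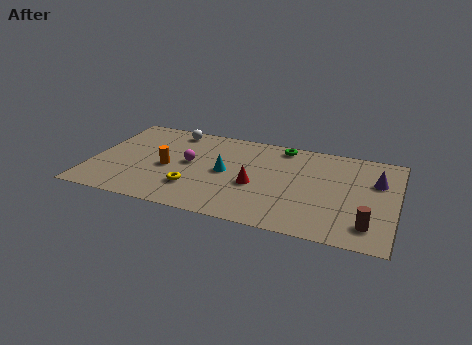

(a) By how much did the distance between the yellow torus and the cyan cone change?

-1.2

The distance was about 3.5 in the first image and 2.3 in the second, so they moved 1.2 units closer together.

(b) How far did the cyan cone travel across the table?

2.8

The cyan cone moved from about (7.3, 1.3) to (6.5, 4.0), a distance of √(0.8² + 2.7²) ≈ 2.8.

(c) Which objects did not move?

the brown cylinder and the magenta sphere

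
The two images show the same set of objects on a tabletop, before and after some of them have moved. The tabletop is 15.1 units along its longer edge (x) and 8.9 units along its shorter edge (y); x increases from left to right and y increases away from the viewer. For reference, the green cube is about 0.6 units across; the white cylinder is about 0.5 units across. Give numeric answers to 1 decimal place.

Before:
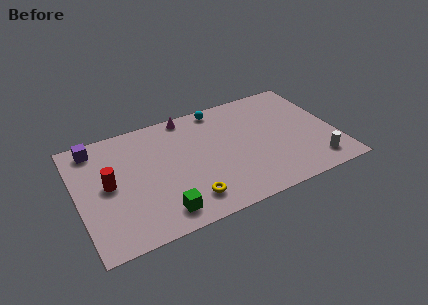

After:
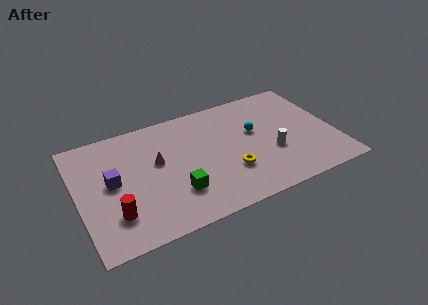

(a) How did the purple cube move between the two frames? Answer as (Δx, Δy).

(0.7, -3.0)

The purple cube was at about (1.3, 7.7) and moved to about (2.0, 4.7).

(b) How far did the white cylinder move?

2.9

The white cylinder was near (13.6, 1.5) before and (11.3, 3.3) after, so it travelled √(2.3² + 1.8²) ≈ 2.9 units.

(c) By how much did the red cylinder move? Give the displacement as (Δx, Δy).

(0.1, -2.3)

The red cylinder started near (1.8, 4.6) and ended near (1.9, 2.3).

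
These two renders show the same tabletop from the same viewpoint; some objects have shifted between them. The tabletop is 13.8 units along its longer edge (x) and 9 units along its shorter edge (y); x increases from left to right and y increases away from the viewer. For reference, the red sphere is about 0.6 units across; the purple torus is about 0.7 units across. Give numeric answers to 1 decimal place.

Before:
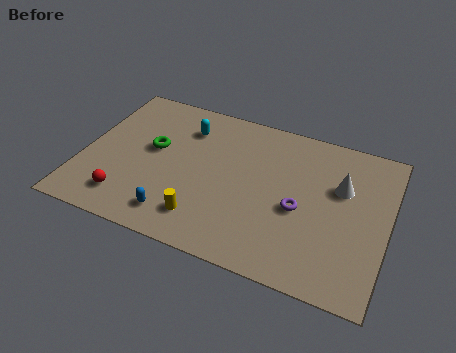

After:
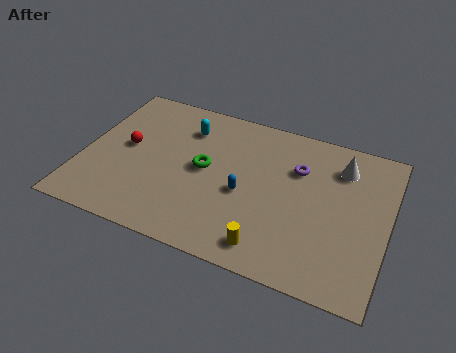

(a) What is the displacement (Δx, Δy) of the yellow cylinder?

(3.0, -0.5)

From the two frames, the yellow cylinder sits at roughly (5.8, 1.8) before and (8.8, 1.3) after.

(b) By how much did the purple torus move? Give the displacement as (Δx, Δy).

(-0.3, 2.3)

The purple torus was at about (9.9, 3.9) and moved to about (9.6, 6.2).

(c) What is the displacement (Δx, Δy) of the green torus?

(2.4, -0.4)

The green torus was at about (3.1, 5.1) and moved to about (5.5, 4.7).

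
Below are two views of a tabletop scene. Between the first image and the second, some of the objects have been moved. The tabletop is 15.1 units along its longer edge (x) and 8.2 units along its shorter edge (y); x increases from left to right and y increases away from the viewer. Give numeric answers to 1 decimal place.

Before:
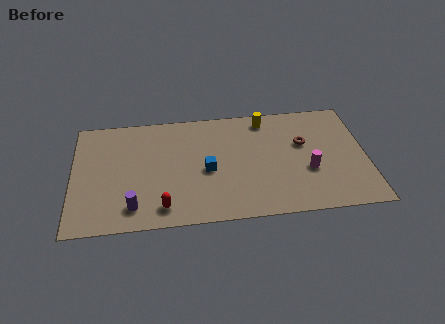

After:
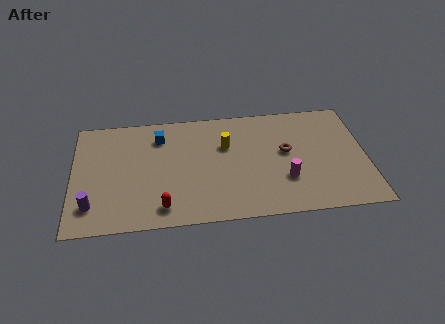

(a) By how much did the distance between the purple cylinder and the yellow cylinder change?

-1.1

The distance was about 8.9 in the first image and 7.8 in the second, so they moved 1.1 units closer together.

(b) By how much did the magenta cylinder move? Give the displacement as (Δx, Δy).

(-1.2, -0.5)

The magenta cylinder was at about (12.1, 3.1) and moved to about (10.9, 2.6).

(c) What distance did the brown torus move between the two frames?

1.0

The brown torus moved from about (11.9, 5.1) to (11.0, 4.6), a distance of √(0.9² + 0.5²) ≈ 1.0.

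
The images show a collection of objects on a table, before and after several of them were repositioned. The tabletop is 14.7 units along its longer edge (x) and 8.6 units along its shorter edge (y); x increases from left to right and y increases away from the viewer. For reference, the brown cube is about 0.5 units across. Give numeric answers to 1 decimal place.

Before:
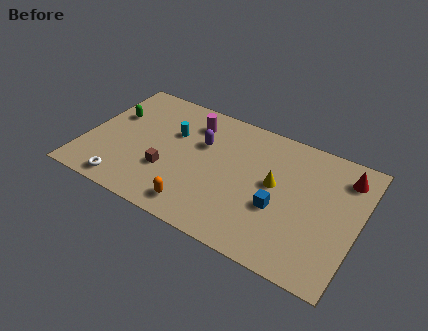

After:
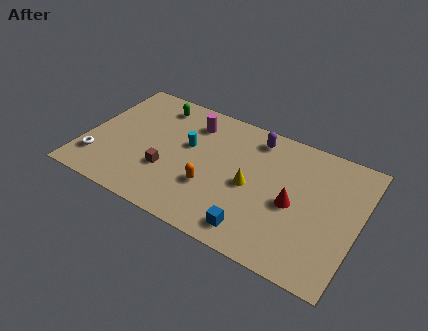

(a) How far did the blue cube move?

2.2

The blue cube was near (10.6, 3.3) before and (9.6, 1.3) after, so it travelled √(1.0² + 2.0²) ≈ 2.2 units.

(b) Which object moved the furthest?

the red cone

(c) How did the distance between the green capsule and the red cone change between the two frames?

-3.9

Before: roughly 12.6 units apart; after: 8.7. That's 3.9 units closer together.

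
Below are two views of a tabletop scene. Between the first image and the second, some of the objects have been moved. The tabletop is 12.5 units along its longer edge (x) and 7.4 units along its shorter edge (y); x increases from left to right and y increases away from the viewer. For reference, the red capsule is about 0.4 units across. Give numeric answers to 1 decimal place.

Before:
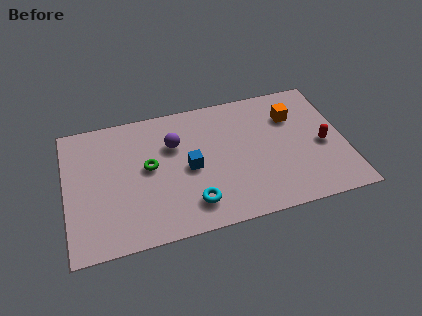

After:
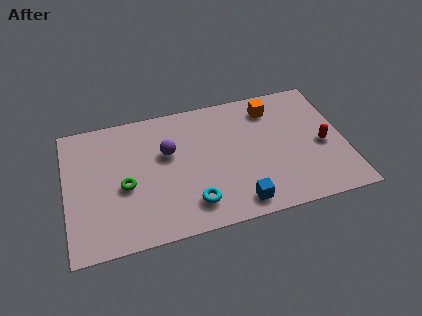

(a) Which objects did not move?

the cyan torus and the red capsule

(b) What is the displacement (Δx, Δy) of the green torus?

(-1.1, -0.8)

The green torus started near (3.7, 4.0) and ended near (2.6, 3.2).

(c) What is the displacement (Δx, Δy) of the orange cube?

(-0.9, 0.7)

The orange cube was at about (10.3, 5.3) and moved to about (9.4, 6.0).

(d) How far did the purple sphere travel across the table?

0.5

The purple sphere moved from about (4.9, 5.0) to (4.6, 4.6), a distance of √(0.3² + 0.4²) ≈ 0.5.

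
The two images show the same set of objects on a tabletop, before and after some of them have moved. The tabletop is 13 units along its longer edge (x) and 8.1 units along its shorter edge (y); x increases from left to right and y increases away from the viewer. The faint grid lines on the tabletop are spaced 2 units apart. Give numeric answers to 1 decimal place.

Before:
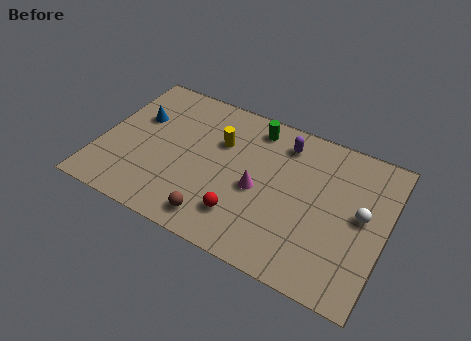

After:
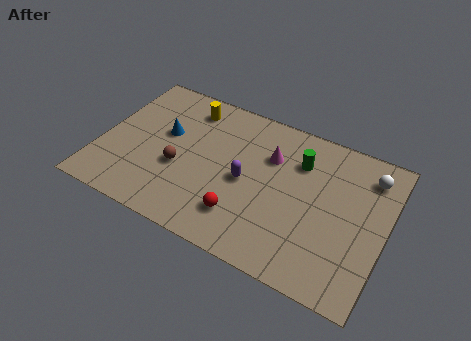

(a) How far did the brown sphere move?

2.8

The brown sphere was near (5.7, 1.2) before and (3.7, 3.2) after, so it travelled √(2.0² + 2.0²) ≈ 2.8 units.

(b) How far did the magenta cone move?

2.0

The magenta cone was near (7.3, 3.6) before and (7.6, 5.6) after, so it travelled √(0.3² + 2.0²) ≈ 2.0 units.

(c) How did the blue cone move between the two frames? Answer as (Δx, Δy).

(1.3, -0.4)

The blue cone started near (1.5, 5.2) and ended near (2.8, 4.8).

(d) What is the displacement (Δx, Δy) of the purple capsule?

(-1.4, -2.8)

The purple capsule started near (8.1, 6.6) and ended near (6.7, 3.8).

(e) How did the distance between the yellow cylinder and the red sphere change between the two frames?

+2.0

They were about 3.8 units apart before and 5.8 after — 2.0 units further apart.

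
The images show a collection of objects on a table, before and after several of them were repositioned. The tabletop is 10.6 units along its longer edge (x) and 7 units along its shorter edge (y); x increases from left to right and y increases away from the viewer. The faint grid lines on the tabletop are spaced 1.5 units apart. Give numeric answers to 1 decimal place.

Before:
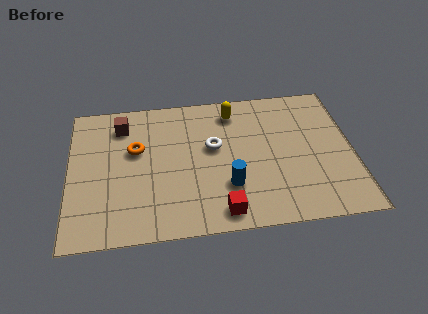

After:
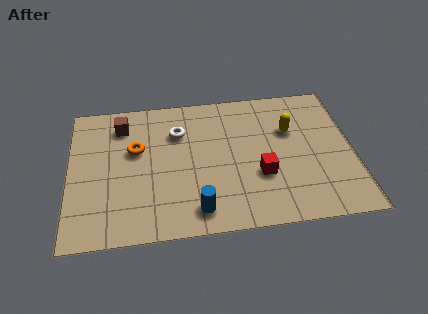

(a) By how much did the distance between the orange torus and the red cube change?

+0.3

They were about 4.6 units apart before and 4.9 after — 0.3 units further apart.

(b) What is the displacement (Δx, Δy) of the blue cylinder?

(-1.2, -1.0)

From the two frames, the blue cylinder sits at roughly (5.9, 2.1) before and (4.7, 1.1) after.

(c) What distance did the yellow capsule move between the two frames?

2.4

The yellow capsule was near (6.2, 5.8) before and (8.3, 4.6) after, so it travelled √(2.1² + 1.2²) ≈ 2.4 units.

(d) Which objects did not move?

the orange torus and the brown cube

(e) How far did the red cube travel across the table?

2.2

The red cube moved from about (5.6, 0.9) to (7.1, 2.5), a distance of √(1.5² + 1.6²) ≈ 2.2.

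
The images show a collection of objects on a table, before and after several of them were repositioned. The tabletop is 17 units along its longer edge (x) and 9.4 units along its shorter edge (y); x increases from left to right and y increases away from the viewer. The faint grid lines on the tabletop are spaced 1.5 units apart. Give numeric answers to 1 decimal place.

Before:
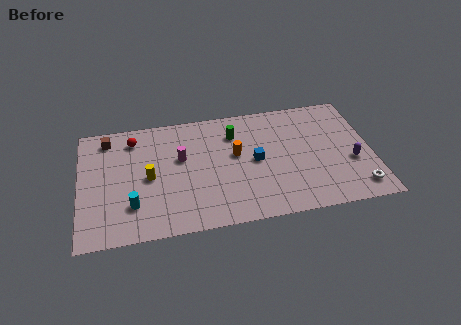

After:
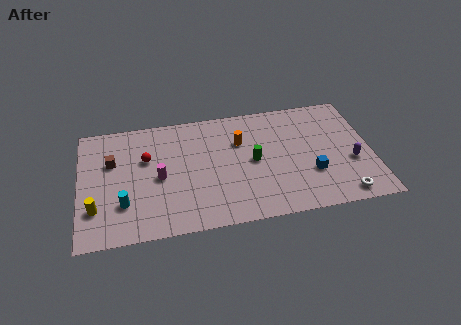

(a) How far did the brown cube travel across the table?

1.9

From (1.7, 8.0) to (1.9, 6.1), the brown cube covered √(0.2² + 1.9²) ≈ 1.9 units.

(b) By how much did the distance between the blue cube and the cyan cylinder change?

+3.4

Before: roughly 7.5 units apart; after: 10.9. That's 3.4 units further apart.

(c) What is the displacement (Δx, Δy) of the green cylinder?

(1.0, -2.4)

The green cylinder was at about (9.1, 7.1) and moved to about (10.1, 4.7).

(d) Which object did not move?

the purple capsule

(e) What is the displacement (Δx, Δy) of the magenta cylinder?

(-1.3, -1.3)

The magenta cylinder was at about (5.9, 5.7) and moved to about (4.6, 4.4).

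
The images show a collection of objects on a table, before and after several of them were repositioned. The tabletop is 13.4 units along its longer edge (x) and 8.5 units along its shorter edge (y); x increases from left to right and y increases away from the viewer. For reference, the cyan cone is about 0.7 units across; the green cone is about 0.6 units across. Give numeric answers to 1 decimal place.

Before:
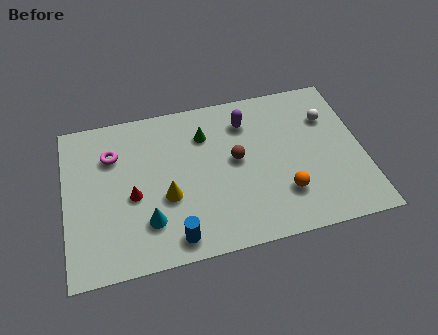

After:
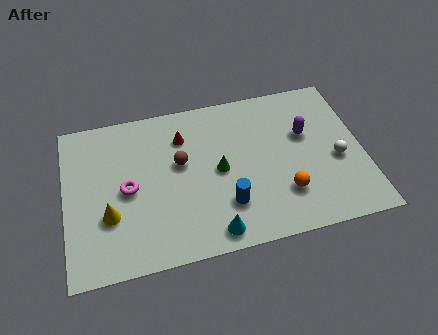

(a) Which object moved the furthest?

the red cone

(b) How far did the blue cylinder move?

2.7

The blue cylinder was near (4.7, 1.1) before and (7.1, 2.3) after, so it travelled √(2.4² + 1.2²) ≈ 2.7 units.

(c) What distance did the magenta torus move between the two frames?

2.1

From (2.2, 6.1) to (2.8, 4.1), the magenta torus covered √(0.6² + 2.0²) ≈ 2.1 units.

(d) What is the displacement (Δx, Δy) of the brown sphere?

(-2.5, 0.4)

The brown sphere started near (7.7, 4.6) and ended near (5.2, 5.0).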